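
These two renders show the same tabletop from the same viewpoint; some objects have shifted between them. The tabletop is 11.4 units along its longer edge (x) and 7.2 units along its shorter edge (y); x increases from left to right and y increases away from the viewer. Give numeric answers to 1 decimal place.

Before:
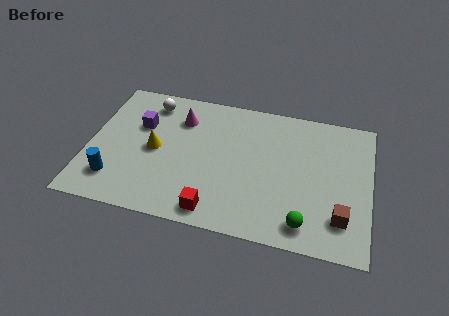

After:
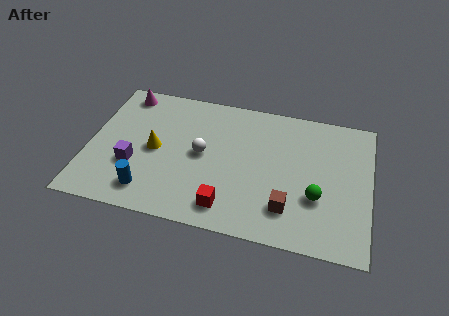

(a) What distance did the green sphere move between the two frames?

1.5

The green sphere was near (8.9, 1.1) before and (9.3, 2.5) after, so it travelled √(0.4² + 1.4²) ≈ 1.5 units.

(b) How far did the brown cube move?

2.1

From (10.3, 1.7) to (8.2, 1.7), the brown cube covered √(2.1² + 0.0²) ≈ 2.1 units.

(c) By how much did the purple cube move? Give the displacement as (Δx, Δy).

(-0.1, -2.2)

The purple cube started near (2.0, 4.7) and ended near (1.9, 2.5).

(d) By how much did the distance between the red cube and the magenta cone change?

+2.1

Before: roughly 4.8 units apart; after: 6.9. That's 2.1 units further apart.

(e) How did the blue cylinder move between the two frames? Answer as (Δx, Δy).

(1.4, -0.3)

The blue cylinder started near (1.2, 1.6) and ended near (2.6, 1.3).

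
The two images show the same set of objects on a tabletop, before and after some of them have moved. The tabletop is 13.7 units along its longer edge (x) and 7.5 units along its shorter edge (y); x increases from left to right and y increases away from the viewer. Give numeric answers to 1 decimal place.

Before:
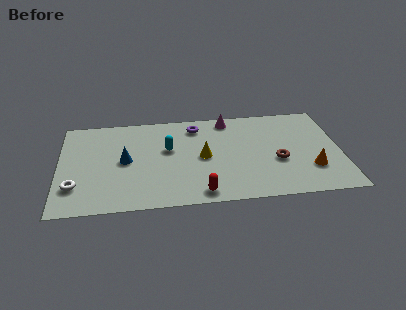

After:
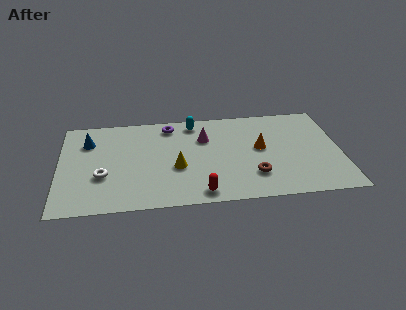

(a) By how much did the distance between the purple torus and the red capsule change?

+0.4

They were about 5.3 units apart before and 5.7 after — 0.4 units further apart.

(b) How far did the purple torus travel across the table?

1.3

The purple torus was near (6.7, 6.2) before and (5.4, 6.4) after, so it travelled √(1.3² + 0.2²) ≈ 1.3 units.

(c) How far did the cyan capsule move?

2.4

The cyan capsule moved from about (5.3, 4.5) to (6.6, 6.5), a distance of √(1.3² + 2.0²) ≈ 2.4.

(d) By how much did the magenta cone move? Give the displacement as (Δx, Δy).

(-1.2, -1.4)

The magenta cone was at about (8.3, 6.6) and moved to about (7.1, 5.2).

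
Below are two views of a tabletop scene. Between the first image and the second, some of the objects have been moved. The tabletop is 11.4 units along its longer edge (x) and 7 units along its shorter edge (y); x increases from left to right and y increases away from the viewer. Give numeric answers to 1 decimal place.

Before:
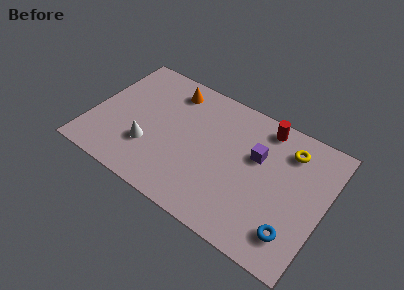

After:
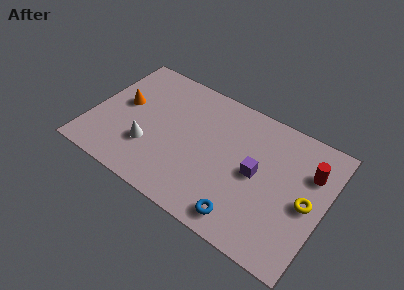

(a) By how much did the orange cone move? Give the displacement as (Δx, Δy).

(-2.1, -1.9)

The orange cone was at about (3.5, 5.8) and moved to about (1.4, 3.9).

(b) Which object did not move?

the white cone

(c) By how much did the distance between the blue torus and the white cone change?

-2.2

Before: roughly 7.2 units apart; after: 5.0. That's 2.2 units closer together.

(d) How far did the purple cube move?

0.9

From (8.0, 4.4) to (8.1, 3.5), the purple cube covered √(0.1² + 0.9²) ≈ 0.9 units.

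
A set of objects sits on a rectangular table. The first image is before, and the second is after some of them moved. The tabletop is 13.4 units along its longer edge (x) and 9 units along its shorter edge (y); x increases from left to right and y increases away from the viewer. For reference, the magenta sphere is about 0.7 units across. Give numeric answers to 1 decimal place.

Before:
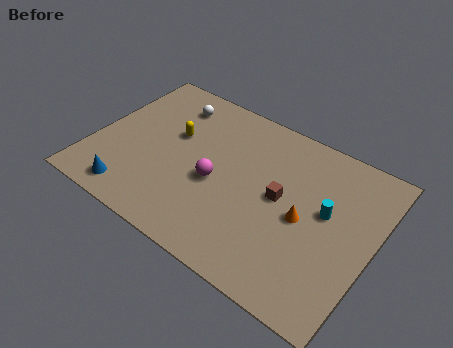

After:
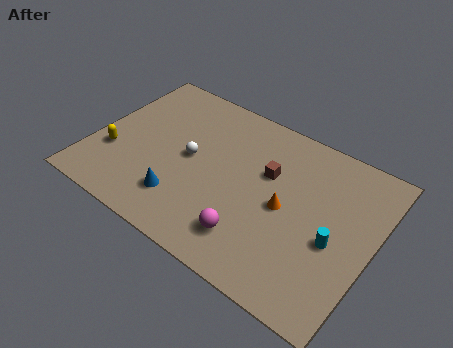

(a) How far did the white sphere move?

3.1

The white sphere was near (3.1, 7.3) before and (4.6, 4.6) after, so it travelled √(1.5² + 2.7²) ≈ 3.1 units.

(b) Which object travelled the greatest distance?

the yellow capsule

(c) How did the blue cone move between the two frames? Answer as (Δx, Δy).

(2.3, 0.9)

The blue cone was at about (2.4, 1.2) and moved to about (4.7, 2.1).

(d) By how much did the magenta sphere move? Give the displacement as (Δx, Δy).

(2.1, -2.0)

From the two frames, the magenta sphere sits at roughly (6.0, 3.9) before and (8.1, 1.9) after.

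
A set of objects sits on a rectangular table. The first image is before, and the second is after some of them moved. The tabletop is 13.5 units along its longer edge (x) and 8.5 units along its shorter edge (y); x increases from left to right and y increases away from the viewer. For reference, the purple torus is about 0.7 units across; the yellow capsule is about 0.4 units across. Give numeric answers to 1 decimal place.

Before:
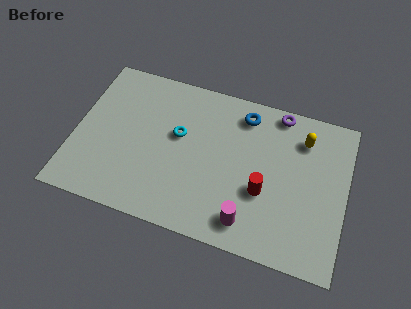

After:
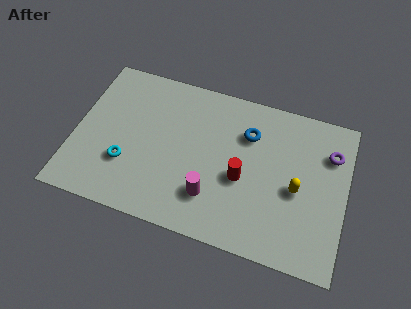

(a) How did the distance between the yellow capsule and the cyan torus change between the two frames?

+2.2

They were about 6.3 units apart before and 8.5 after — 2.2 units further apart.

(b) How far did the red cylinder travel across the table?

1.2

The red cylinder moved from about (9.5, 3.2) to (8.4, 3.6), a distance of √(1.1² + 0.4²) ≈ 1.2.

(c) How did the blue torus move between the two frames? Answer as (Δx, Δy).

(0.3, -1.0)

From the two frames, the blue torus sits at roughly (8.2, 7.1) before and (8.5, 6.1) after.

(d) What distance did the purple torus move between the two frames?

3.1

From (9.9, 7.7) to (12.6, 6.2), the purple torus covered √(2.7² + 1.5²) ≈ 3.1 units.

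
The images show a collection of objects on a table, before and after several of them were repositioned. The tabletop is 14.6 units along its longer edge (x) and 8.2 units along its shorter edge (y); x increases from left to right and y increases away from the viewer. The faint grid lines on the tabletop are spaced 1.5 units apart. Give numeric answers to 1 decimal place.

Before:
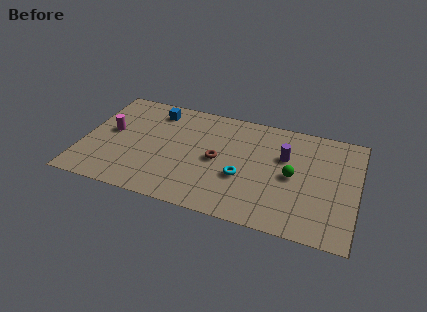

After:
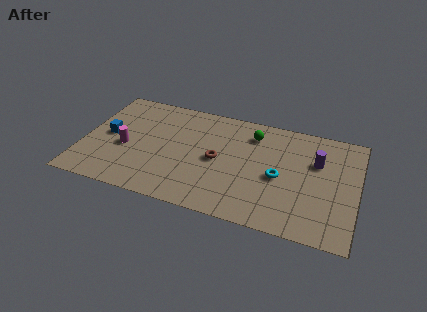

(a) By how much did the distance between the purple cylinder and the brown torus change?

+1.7

Before: roughly 3.7 units apart; after: 5.4. That's 1.7 units further apart.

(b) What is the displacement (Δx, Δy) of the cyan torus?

(1.9, 0.6)

The cyan torus started near (8.6, 3.1) and ended near (10.5, 3.7).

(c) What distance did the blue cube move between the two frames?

3.5

From (3.6, 6.8) to (1.3, 4.2), the blue cube covered √(2.3² + 2.6²) ≈ 3.5 units.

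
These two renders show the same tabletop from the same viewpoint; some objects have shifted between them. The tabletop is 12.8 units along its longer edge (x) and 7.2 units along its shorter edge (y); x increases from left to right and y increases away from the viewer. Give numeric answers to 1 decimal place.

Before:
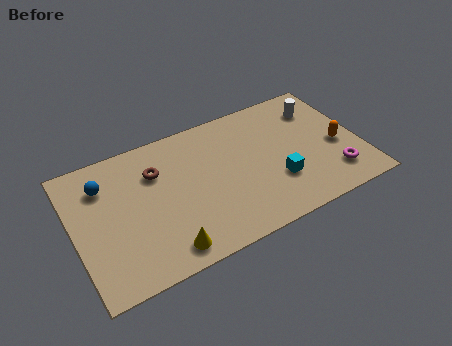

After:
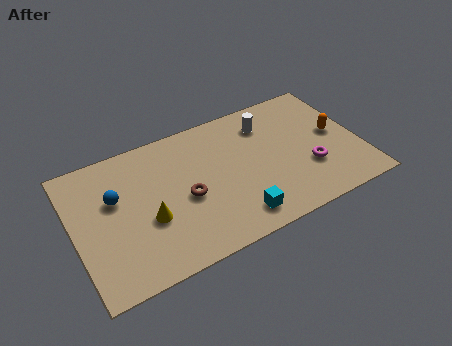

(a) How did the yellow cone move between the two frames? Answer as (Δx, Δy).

(-0.5, 1.8)

The yellow cone started near (3.7, 1.0) and ended near (3.2, 2.8).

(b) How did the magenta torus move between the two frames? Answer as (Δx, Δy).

(-1.0, 0.8)

The magenta torus was at about (11.4, 1.6) and moved to about (10.4, 2.4).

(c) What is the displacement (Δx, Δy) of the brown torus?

(1.1, -1.9)

The brown torus was at about (3.8, 5.1) and moved to about (4.9, 3.2).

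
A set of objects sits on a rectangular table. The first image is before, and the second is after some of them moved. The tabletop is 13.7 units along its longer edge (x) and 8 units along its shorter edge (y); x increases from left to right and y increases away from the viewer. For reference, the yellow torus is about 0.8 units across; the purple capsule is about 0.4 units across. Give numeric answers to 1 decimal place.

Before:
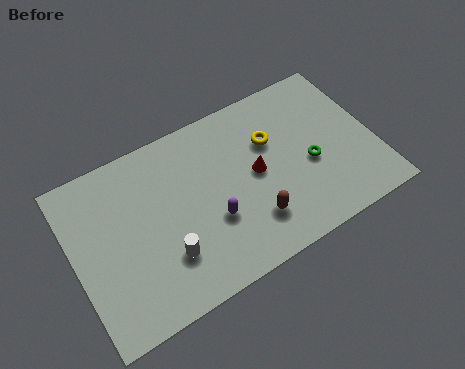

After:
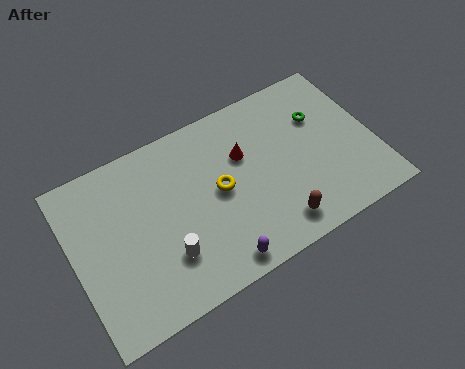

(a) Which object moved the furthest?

the yellow torus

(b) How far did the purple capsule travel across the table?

2.0

From (6.1, 2.9) to (6.0, 0.9), the purple capsule covered √(0.1² + 2.0²) ≈ 2.0 units.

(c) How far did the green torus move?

2.2

From (10.7, 3.4) to (11.5, 5.4), the green torus covered √(0.8² + 2.0²) ≈ 2.2 units.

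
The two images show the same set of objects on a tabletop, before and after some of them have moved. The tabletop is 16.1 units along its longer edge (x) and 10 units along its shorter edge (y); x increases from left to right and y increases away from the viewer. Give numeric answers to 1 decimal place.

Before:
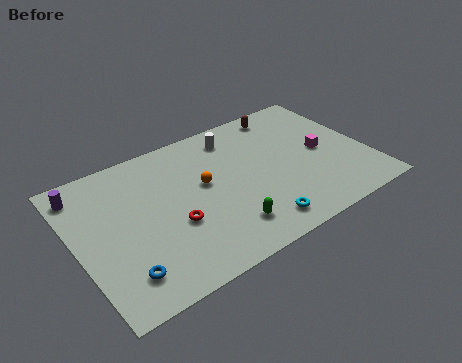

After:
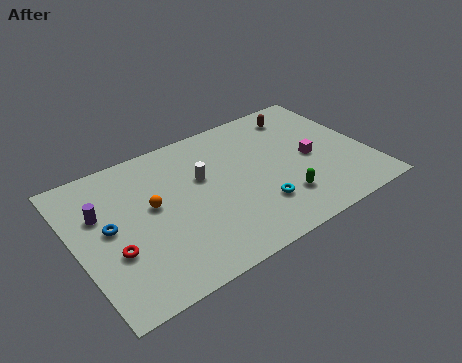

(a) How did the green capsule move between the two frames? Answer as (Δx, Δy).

(3.2, 0.4)

The green capsule started near (7.7, 2.1) and ended near (10.9, 2.5).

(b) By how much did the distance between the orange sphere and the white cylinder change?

-0.4

The distance was about 3.4 in the first image and 3.0 in the second, so they moved 0.4 units closer together.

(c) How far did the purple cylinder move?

2.0

From (0.8, 8.4) to (1.5, 6.5), the purple cylinder covered √(0.7² + 1.9²) ≈ 2.0 units.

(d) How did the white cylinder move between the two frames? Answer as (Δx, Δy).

(-2.2, -2.1)

The white cylinder started near (9.3, 8.3) and ended near (7.1, 6.2).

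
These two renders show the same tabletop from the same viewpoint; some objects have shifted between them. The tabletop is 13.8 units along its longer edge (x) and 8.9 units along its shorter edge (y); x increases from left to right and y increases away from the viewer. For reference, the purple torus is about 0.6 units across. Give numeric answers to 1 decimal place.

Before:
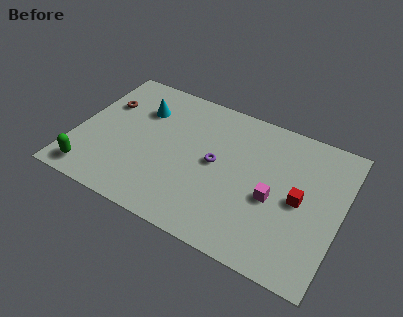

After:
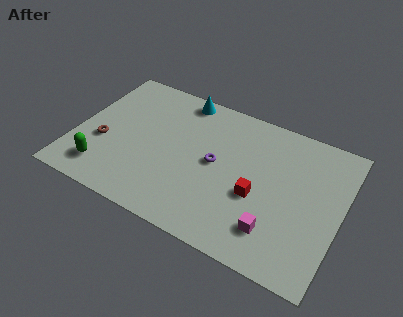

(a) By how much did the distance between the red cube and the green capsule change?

-2.9

Before: roughly 10.9 units apart; after: 8.0. That's 2.9 units closer together.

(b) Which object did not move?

the purple torus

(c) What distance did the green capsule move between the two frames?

0.8

From (1.2, 1.2) to (1.8, 1.7), the green capsule covered √(0.6² + 0.5²) ≈ 0.8 units.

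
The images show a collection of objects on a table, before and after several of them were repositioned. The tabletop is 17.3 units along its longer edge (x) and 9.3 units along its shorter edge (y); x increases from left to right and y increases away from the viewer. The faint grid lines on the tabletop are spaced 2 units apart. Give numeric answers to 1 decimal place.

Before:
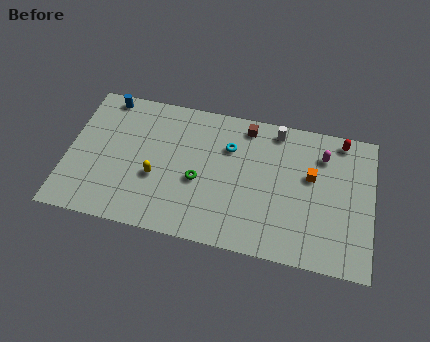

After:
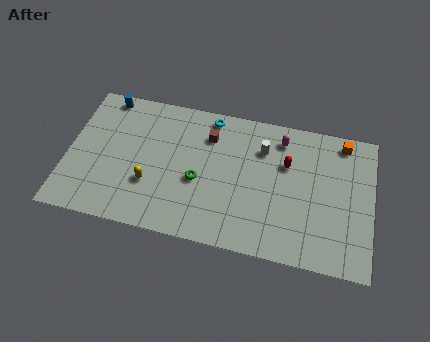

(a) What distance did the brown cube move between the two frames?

2.4

The brown cube moved from about (10.0, 8.1) to (7.9, 7.0), a distance of √(2.1² + 1.1²) ≈ 2.4.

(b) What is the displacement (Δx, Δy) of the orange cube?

(1.7, 2.6)

The orange cube was at about (13.8, 5.6) and moved to about (15.5, 8.2).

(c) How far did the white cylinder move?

1.6

From (11.7, 8.2) to (11.0, 6.8), the white cylinder covered √(0.7² + 1.4²) ≈ 1.6 units.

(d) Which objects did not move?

the green torus and the blue cylinder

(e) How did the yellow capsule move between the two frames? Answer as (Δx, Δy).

(-0.3, -0.5)

The yellow capsule started near (5.1, 3.6) and ended near (4.8, 3.1).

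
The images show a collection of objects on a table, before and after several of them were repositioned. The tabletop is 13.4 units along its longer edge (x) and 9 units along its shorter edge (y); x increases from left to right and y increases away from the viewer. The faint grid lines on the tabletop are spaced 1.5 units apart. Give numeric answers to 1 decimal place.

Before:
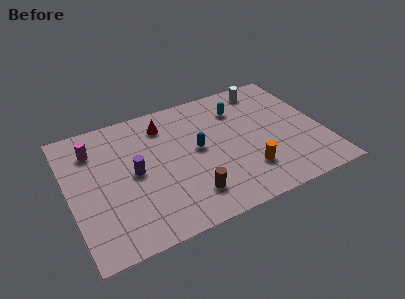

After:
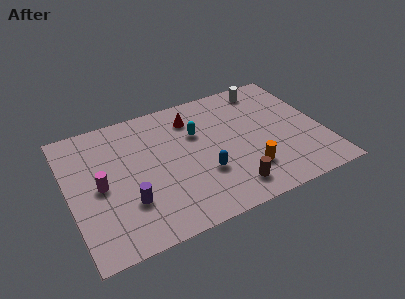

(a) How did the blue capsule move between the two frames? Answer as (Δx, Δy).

(0.1, -1.8)

From the two frames, the blue capsule sits at roughly (6.8, 4.8) before and (6.9, 3.0) after.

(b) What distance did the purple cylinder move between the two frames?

1.9

From (3.4, 4.5) to (2.9, 2.7), the purple cylinder covered √(0.5² + 1.8²) ≈ 1.9 units.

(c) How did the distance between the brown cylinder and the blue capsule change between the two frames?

-1.1

The distance was about 3.0 in the first image and 1.9 in the second, so they moved 1.1 units closer together.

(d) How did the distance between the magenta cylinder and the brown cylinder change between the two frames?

+0.4

They were about 6.7 units apart before and 7.1 after — 0.4 units further apart.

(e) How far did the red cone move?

1.5

The red cone moved from about (5.3, 7.2) to (6.8, 7.1), a distance of √(1.5² + 0.1²) ≈ 1.5.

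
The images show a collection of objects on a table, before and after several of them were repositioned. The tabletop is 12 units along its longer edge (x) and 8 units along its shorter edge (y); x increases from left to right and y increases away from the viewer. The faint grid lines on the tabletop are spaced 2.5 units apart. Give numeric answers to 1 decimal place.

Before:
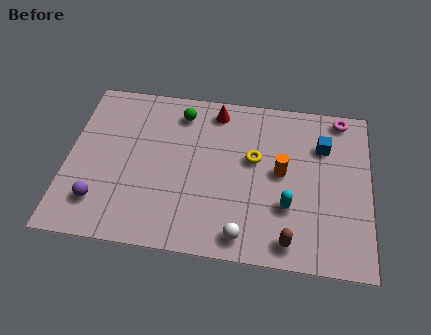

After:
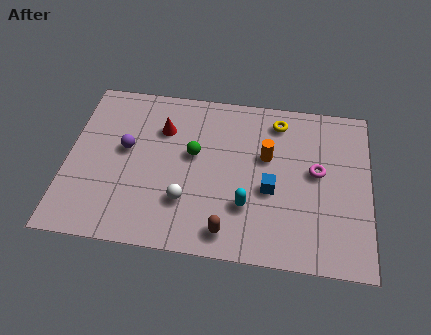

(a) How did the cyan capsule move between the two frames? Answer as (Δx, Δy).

(-1.6, -0.2)

From the two frames, the cyan capsule sits at roughly (8.8, 2.6) before and (7.2, 2.4) after.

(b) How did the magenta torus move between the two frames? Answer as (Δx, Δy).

(-0.9, -2.8)

The magenta torus started near (10.8, 7.2) and ended near (9.9, 4.4).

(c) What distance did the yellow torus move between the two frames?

2.2

From (7.4, 4.7) to (8.3, 6.7), the yellow torus covered √(0.9² + 2.0²) ≈ 2.2 units.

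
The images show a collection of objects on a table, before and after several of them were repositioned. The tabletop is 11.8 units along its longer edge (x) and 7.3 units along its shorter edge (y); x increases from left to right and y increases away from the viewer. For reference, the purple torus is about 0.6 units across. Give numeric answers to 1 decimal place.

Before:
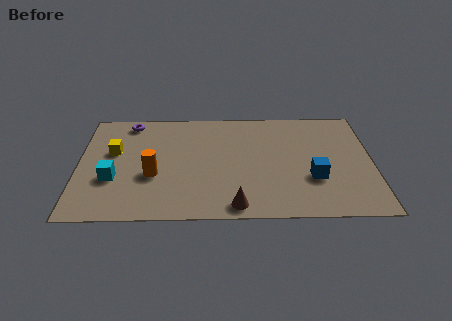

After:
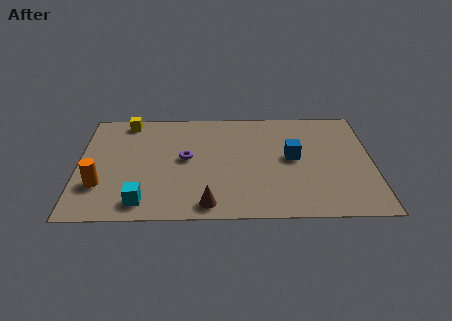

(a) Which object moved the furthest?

the purple torus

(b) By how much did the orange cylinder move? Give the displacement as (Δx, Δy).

(-2.1, -0.6)

From the two frames, the orange cylinder sits at roughly (3.0, 2.8) before and (0.9, 2.2) after.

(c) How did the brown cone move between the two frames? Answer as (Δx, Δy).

(-1.1, 0.1)

The brown cone started near (6.3, 0.8) and ended near (5.2, 0.9).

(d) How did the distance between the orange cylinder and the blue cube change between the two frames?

+1.5

Before: roughly 6.4 units apart; after: 7.9. That's 1.5 units further apart.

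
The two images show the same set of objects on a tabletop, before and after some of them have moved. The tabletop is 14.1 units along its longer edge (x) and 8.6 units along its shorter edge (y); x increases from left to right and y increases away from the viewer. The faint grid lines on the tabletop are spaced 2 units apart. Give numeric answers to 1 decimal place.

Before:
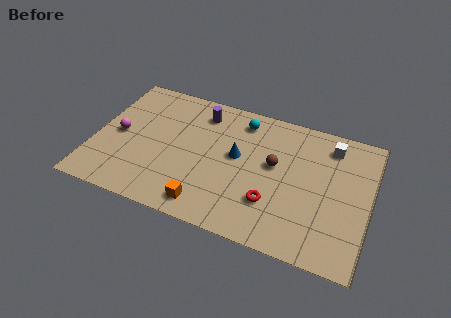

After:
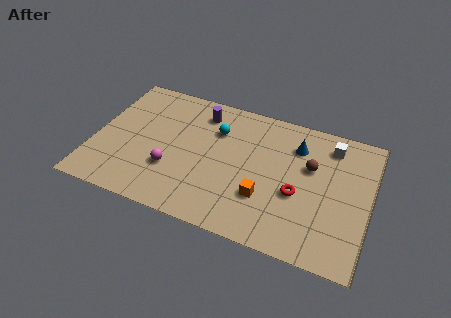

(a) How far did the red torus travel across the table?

1.6

The red torus moved from about (9.3, 2.5) to (10.5, 3.5), a distance of √(1.2² + 1.0²) ≈ 1.6.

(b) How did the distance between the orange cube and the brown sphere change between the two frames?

-1.4

They were about 4.8 units apart before and 3.4 after — 1.4 units closer together.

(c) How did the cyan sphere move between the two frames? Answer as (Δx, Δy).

(-1.2, -1.1)

The cyan sphere started near (7.3, 7.2) and ended near (6.1, 6.1).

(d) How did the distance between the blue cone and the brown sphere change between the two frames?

-0.5

They were about 1.9 units apart before and 1.4 after — 0.5 units closer together.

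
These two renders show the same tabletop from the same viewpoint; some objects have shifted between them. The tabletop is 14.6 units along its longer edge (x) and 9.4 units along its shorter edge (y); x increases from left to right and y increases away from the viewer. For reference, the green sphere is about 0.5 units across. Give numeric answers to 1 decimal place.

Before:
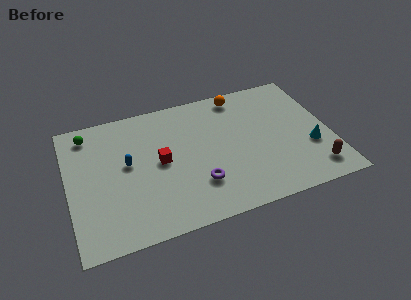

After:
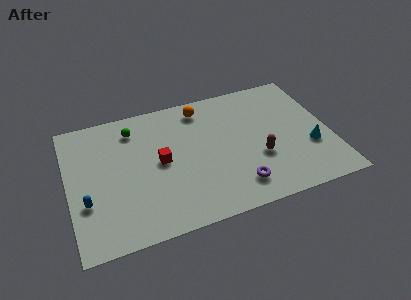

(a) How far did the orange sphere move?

2.2

The orange sphere was near (9.9, 8.3) before and (7.7, 8.0) after, so it travelled √(2.2² + 0.3²) ≈ 2.2 units.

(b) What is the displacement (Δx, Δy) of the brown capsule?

(-2.9, 1.8)

From the two frames, the brown capsule sits at roughly (13.4, 1.6) before and (10.5, 3.4) after.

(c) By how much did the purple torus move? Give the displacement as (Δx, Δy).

(2.1, -0.8)

From the two frames, the purple torus sits at roughly (7.0, 2.6) before and (9.1, 1.8) after.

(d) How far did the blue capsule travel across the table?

3.1

The blue capsule was near (3.3, 5.2) before and (0.9, 3.2) after, so it travelled √(2.4² + 2.0²) ≈ 3.1 units.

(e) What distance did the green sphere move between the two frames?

2.5

The green sphere moved from about (1.3, 8.0) to (3.8, 7.6), a distance of √(2.5² + 0.4²) ≈ 2.5.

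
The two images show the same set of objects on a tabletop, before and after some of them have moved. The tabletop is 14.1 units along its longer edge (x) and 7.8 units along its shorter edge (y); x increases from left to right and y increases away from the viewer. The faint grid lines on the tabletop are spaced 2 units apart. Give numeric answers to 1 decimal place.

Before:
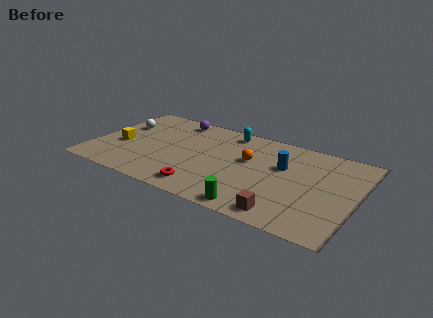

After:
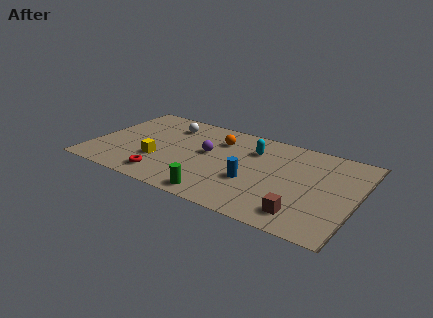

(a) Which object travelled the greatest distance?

the purple sphere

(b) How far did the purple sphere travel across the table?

3.3

The purple sphere moved from about (3.9, 6.8) to (6.1, 4.4), a distance of √(2.2² + 2.4²) ≈ 3.3.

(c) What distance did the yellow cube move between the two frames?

2.3

From (1.5, 3.2) to (3.7, 2.6), the yellow cube covered √(2.2² + 0.6²) ≈ 2.3 units.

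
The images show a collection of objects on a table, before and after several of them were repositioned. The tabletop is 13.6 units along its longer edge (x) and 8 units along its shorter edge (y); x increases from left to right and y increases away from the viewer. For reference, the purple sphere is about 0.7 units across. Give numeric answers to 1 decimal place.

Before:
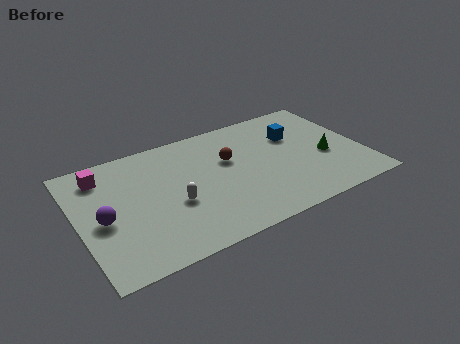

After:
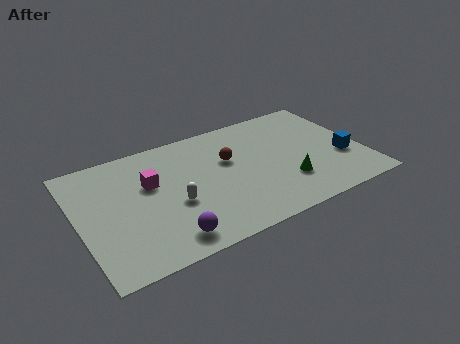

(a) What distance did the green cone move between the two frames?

2.3

From (11.8, 3.3) to (9.7, 2.3), the green cone covered √(2.1² + 1.0²) ≈ 2.3 units.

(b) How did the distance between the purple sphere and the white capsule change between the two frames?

-1.2

Before: roughly 3.3 units apart; after: 2.1. That's 1.2 units closer together.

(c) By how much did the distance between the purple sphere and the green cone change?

-4.7

The distance was about 10.7 in the first image and 6.0 in the second, so they moved 4.7 units closer together.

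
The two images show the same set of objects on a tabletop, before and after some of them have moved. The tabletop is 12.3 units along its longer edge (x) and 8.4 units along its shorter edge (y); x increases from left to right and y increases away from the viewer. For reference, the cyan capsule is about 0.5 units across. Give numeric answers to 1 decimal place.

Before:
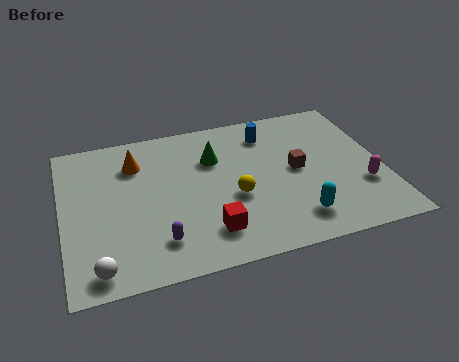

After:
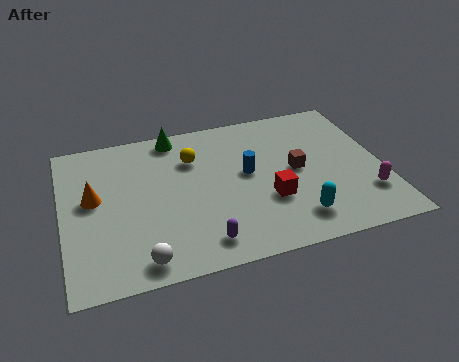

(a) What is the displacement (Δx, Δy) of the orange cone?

(-1.7, -1.6)

The orange cone was at about (2.9, 6.3) and moved to about (1.2, 4.7).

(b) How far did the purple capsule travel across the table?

1.7

The purple capsule was near (3.5, 1.8) before and (5.1, 1.3) after, so it travelled √(1.6² + 0.5²) ≈ 1.7 units.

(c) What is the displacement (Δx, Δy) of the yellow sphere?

(-1.4, 2.6)

From the two frames, the yellow sphere sits at roughly (6.5, 3.4) before and (5.1, 6.0) after.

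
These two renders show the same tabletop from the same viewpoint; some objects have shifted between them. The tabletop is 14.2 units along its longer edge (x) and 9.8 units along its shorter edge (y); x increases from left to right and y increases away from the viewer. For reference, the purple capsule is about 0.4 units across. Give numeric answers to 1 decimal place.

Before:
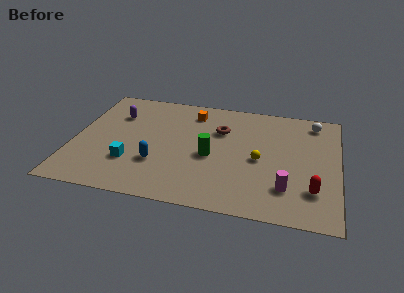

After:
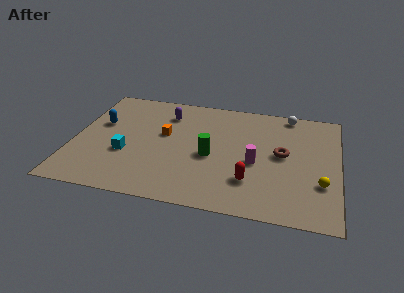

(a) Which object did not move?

the green cylinder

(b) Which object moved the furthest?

the blue capsule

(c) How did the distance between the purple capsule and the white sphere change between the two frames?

-4.1

Before: roughly 10.8 units apart; after: 6.7. That's 4.1 units closer together.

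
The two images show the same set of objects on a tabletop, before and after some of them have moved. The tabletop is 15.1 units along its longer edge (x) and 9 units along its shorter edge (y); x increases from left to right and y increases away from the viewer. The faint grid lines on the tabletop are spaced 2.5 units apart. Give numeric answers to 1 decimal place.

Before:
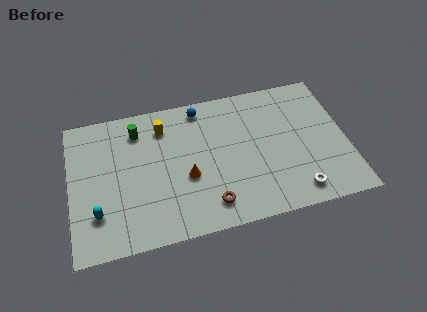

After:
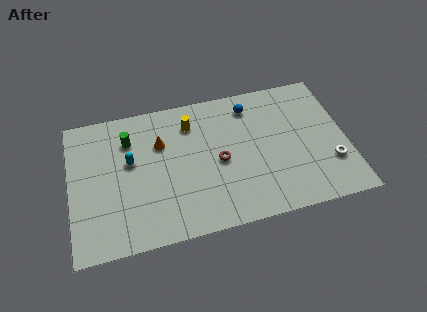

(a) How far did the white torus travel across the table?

2.4

From (12.1, 1.3) to (14.1, 2.7), the white torus covered √(2.0² + 1.4²) ≈ 2.4 units.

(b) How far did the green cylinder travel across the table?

0.7

The green cylinder was near (3.8, 7.2) before and (3.3, 6.7) after, so it travelled √(0.5² + 0.5²) ≈ 0.7 units.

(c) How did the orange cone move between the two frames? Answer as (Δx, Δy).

(-1.3, 2.5)

The orange cone started near (6.3, 3.6) and ended near (5.0, 6.1).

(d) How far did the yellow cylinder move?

1.5

From (5.2, 7.1) to (6.7, 7.0), the yellow cylinder covered √(1.5² + 0.1²) ≈ 1.5 units.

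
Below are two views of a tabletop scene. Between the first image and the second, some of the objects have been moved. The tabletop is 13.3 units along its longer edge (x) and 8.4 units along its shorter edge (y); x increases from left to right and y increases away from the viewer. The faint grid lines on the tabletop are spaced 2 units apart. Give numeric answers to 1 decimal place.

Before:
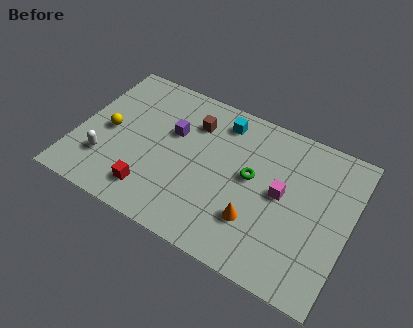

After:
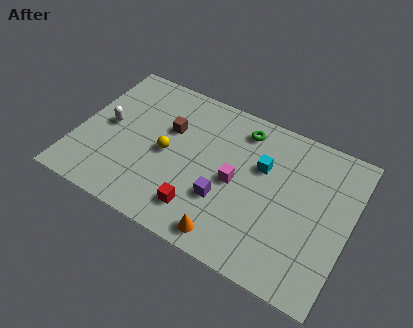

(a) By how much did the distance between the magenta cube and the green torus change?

+1.5

The distance was about 1.5 in the first image and 3.0 in the second, so they moved 1.5 units further apart.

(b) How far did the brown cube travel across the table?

1.4

The brown cube moved from about (5.4, 6.3) to (4.3, 5.4), a distance of √(1.1² + 0.9²) ≈ 1.4.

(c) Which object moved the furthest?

the purple cube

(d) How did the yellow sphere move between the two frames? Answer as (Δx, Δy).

(2.9, 0.0)

From the two frames, the yellow sphere sits at roughly (1.5, 4.0) before and (4.4, 4.0) after.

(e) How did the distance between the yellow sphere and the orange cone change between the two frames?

-3.1

The distance was about 7.7 in the first image and 4.6 in the second, so they moved 3.1 units closer together.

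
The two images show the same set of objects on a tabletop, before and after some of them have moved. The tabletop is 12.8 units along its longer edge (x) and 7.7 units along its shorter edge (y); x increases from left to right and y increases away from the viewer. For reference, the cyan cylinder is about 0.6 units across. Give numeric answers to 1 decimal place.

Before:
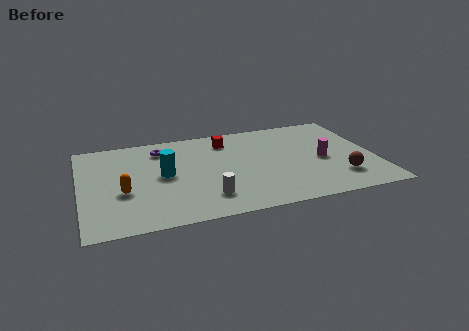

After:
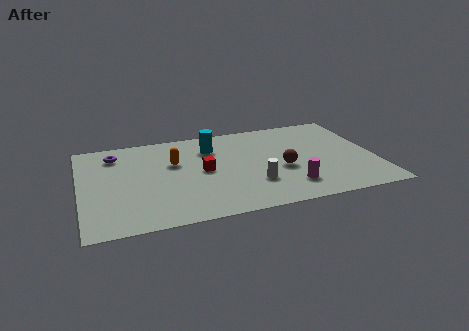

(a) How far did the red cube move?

2.6

From (6.5, 6.2) to (5.3, 3.9), the red cube covered √(1.2² + 2.3²) ≈ 2.6 units.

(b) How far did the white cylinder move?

2.2

The white cylinder moved from about (5.3, 1.7) to (7.4, 2.3), a distance of √(2.1² + 0.6²) ≈ 2.2.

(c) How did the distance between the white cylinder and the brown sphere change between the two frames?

-4.2

They were about 5.8 units apart before and 1.6 after — 4.2 units closer together.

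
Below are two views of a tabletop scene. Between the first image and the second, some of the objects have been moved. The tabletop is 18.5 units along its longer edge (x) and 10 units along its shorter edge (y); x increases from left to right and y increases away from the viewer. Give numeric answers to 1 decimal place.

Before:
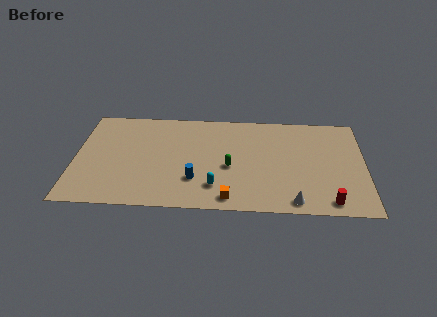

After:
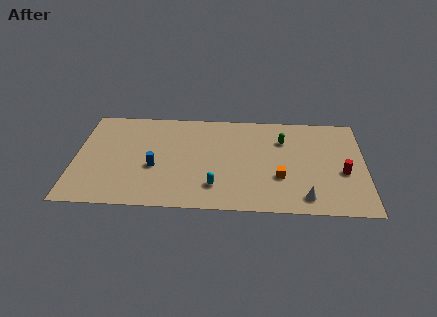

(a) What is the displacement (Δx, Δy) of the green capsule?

(3.4, 2.9)

The green capsule was at about (9.9, 4.3) and moved to about (13.3, 7.2).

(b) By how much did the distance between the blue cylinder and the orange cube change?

+5.2

The distance was about 2.8 in the first image and 8.0 in the second, so they moved 5.2 units further apart.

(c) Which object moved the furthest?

the green capsule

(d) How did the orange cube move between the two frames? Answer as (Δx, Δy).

(3.2, 2.2)

The orange cube was at about (9.9, 1.2) and moved to about (13.1, 3.4).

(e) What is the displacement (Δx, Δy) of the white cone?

(0.7, 0.4)

The white cone was at about (14.0, 1.1) and moved to about (14.7, 1.5).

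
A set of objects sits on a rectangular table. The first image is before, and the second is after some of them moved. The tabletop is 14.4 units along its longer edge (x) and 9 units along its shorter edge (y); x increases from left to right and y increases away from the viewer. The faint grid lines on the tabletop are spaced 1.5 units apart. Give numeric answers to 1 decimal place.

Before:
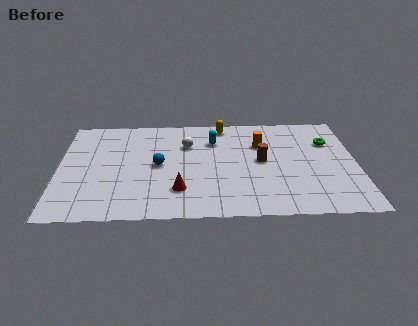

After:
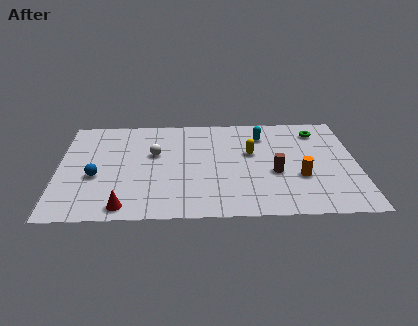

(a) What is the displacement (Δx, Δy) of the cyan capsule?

(2.4, 0.4)

The cyan capsule started near (7.5, 6.6) and ended near (9.9, 7.0).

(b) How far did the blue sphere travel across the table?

3.1

From (4.8, 4.5) to (1.8, 3.6), the blue sphere covered √(3.0² + 0.9²) ≈ 3.1 units.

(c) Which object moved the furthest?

the orange cylinder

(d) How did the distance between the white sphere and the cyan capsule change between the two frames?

+4.2

The distance was about 1.3 in the first image and 5.5 in the second, so they moved 4.2 units further apart.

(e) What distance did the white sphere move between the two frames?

1.8

The white sphere was near (6.2, 6.3) before and (4.6, 5.5) after, so it travelled √(1.6² + 0.8²) ≈ 1.8 units.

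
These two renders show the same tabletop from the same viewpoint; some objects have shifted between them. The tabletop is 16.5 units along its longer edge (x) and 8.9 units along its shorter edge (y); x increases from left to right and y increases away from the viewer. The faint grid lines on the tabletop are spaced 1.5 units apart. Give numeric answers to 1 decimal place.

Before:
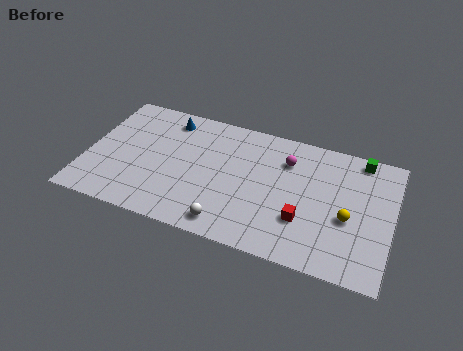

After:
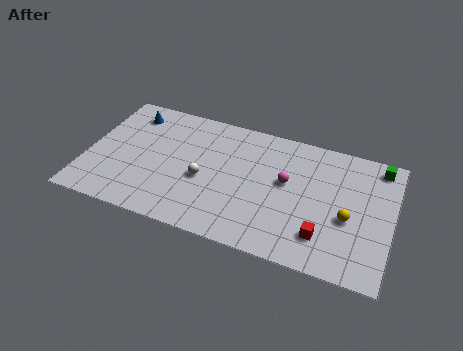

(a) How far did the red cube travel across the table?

1.3

The red cube moved from about (11.9, 2.8) to (13.0, 2.1), a distance of √(1.1² + 0.7²) ≈ 1.3.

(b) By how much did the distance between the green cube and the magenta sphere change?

+1.4

The distance was about 4.1 in the first image and 5.5 in the second, so they moved 1.4 units further apart.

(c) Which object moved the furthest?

the white sphere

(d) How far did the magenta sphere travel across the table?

1.5

The magenta sphere was near (10.7, 6.6) before and (10.8, 5.1) after, so it travelled √(0.1² + 1.5²) ≈ 1.5 units.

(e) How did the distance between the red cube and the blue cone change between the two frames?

+3.1

They were about 9.1 units apart before and 12.2 after — 3.1 units further apart.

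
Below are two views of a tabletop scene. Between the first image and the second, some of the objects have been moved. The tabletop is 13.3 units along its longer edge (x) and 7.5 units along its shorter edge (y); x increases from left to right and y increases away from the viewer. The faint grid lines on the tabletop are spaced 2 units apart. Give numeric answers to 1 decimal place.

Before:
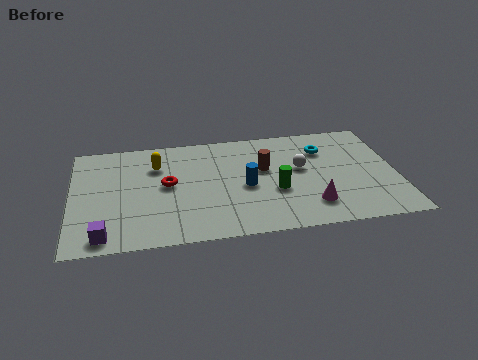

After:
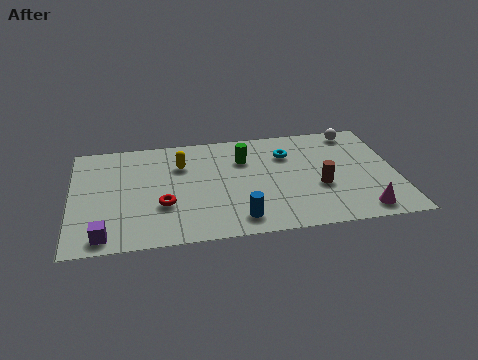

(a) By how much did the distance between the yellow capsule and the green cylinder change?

-2.8

The distance was about 5.4 in the first image and 2.6 in the second, so they moved 2.8 units closer together.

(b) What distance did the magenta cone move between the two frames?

2.1

The magenta cone moved from about (9.7, 1.7) to (11.7, 1.0), a distance of √(2.0² + 0.7²) ≈ 2.1.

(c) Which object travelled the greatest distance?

the white sphere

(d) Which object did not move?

the purple cube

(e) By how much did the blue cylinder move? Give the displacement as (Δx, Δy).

(-0.4, -2.2)

The blue cylinder was at about (7.1, 3.4) and moved to about (6.7, 1.2).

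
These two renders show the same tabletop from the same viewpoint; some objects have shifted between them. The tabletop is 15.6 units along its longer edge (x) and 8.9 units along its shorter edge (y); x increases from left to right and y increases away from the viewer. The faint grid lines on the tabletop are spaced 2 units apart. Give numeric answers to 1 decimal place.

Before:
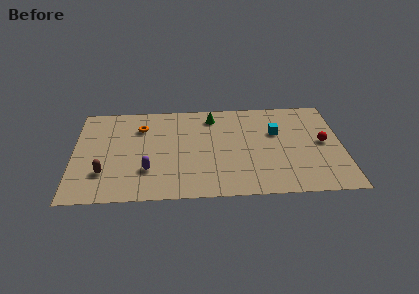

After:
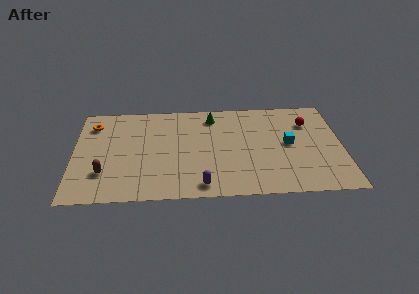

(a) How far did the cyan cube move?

1.3

From (11.8, 5.7) to (12.5, 4.6), the cyan cube covered √(0.7² + 1.1²) ≈ 1.3 units.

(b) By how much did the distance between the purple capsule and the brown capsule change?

+3.3

Before: roughly 2.5 units apart; after: 5.8. That's 3.3 units further apart.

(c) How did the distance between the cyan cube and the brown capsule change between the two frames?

+0.4

They were about 10.5 units apart before and 10.9 after — 0.4 units further apart.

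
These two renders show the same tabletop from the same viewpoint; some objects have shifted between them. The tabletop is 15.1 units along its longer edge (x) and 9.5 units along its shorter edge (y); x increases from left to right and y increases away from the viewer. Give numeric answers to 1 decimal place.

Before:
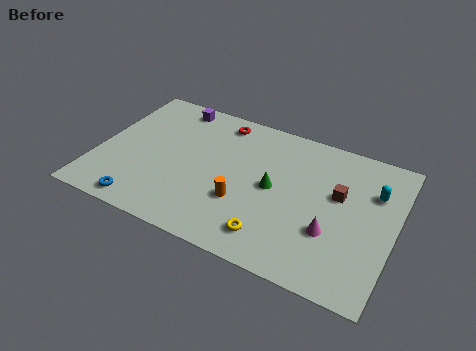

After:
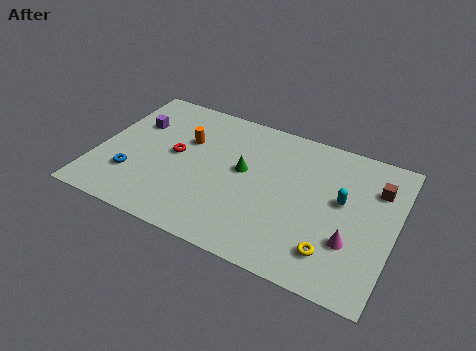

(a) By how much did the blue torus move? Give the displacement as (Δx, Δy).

(-0.8, 1.7)

From the two frames, the blue torus sits at roughly (2.8, 1.0) before and (2.0, 2.7) after.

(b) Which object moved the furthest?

the orange cylinder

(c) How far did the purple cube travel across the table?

2.6

The purple cube was near (3.3, 8.4) before and (1.6, 6.4) after, so it travelled √(1.7² + 2.0²) ≈ 2.6 units.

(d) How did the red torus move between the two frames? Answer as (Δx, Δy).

(-1.9, -3.2)

From the two frames, the red torus sits at roughly (5.8, 8.2) before and (3.9, 5.0) after.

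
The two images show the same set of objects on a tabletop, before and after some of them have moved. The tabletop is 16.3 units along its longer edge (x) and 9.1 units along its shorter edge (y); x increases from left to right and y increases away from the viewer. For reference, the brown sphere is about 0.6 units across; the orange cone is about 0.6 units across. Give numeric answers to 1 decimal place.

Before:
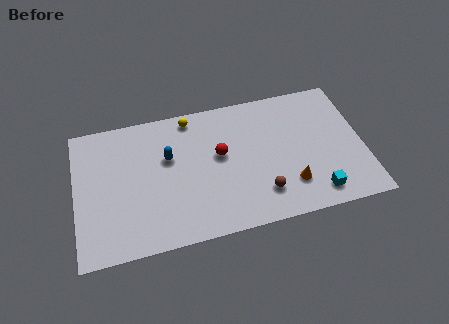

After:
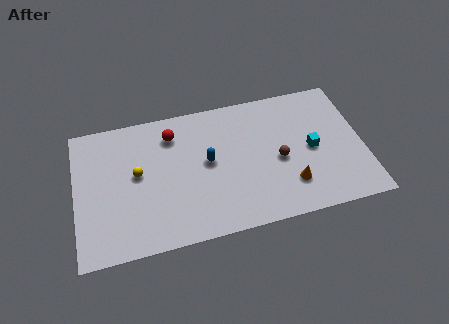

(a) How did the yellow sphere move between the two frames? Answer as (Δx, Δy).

(-3.2, -3.1)

The yellow sphere was at about (6.7, 8.1) and moved to about (3.5, 5.0).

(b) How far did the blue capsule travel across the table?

2.3

From (5.3, 5.7) to (7.5, 4.9), the blue capsule covered √(2.2² + 0.8²) ≈ 2.3 units.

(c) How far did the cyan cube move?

3.0

From (13.4, 1.4) to (13.4, 4.4), the cyan cube covered √(0.0² + 3.0²) ≈ 3.0 units.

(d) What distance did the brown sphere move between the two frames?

2.3

From (10.4, 2.1) to (11.5, 4.1), the brown sphere covered √(1.1² + 2.0²) ≈ 2.3 units.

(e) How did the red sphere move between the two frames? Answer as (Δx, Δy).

(-2.6, 2.0)

The red sphere was at about (8.2, 5.2) and moved to about (5.6, 7.2).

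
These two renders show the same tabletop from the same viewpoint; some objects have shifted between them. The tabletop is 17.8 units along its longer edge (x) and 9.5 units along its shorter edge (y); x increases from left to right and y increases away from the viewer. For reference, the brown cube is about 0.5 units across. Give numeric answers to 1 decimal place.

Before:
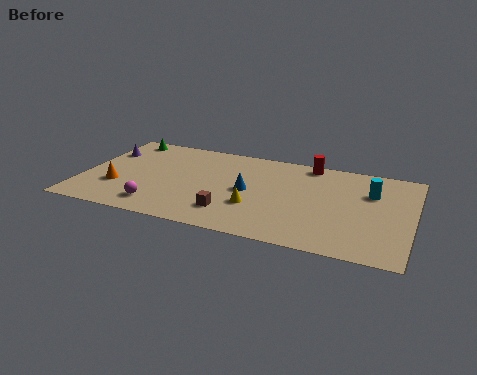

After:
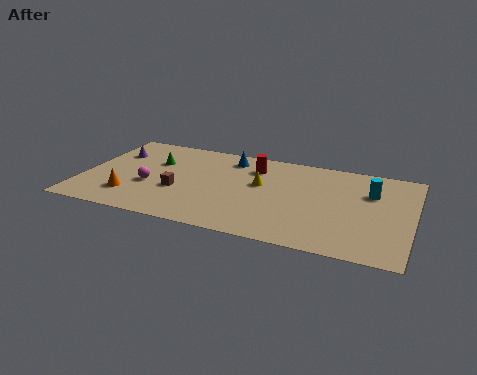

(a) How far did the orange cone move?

1.1

The orange cone was near (2.0, 3.1) before and (2.8, 2.3) after, so it travelled √(0.8² + 0.8²) ≈ 1.1 units.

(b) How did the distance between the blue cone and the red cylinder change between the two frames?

-3.4

Before: roughly 4.9 units apart; after: 1.5. That's 3.4 units closer together.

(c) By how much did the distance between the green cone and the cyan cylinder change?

-2.1

They were about 13.9 units apart before and 11.8 after — 2.1 units closer together.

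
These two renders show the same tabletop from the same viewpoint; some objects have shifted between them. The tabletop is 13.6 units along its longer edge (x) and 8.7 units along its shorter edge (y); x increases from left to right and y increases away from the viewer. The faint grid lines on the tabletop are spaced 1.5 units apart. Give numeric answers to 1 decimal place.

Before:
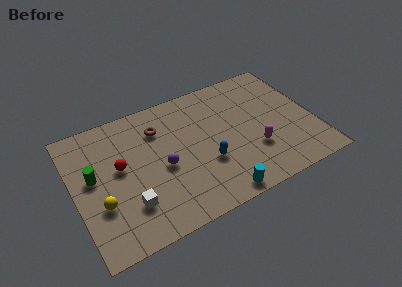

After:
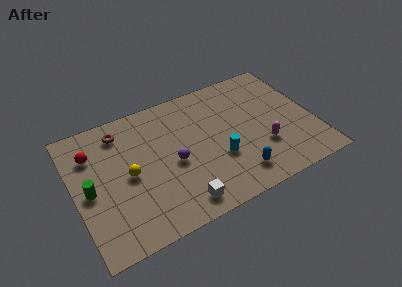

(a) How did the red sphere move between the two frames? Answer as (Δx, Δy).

(-1.4, 1.5)

The red sphere was at about (2.6, 4.9) and moved to about (1.2, 6.4).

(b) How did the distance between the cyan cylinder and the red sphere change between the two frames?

+1.1

Before: roughly 6.5 units apart; after: 7.6. That's 1.1 units further apart.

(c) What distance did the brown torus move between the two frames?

2.2

The brown torus moved from about (5.0, 6.5) to (2.9, 7.2), a distance of √(2.1² + 0.7²) ≈ 2.2.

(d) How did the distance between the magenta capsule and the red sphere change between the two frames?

+2.3

The distance was about 7.7 in the first image and 10.0 in the second, so they moved 2.3 units further apart.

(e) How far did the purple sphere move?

0.6

The purple sphere moved from about (4.9, 3.9) to (5.5, 3.9), a distance of √(0.6² + 0.0²) ≈ 0.6.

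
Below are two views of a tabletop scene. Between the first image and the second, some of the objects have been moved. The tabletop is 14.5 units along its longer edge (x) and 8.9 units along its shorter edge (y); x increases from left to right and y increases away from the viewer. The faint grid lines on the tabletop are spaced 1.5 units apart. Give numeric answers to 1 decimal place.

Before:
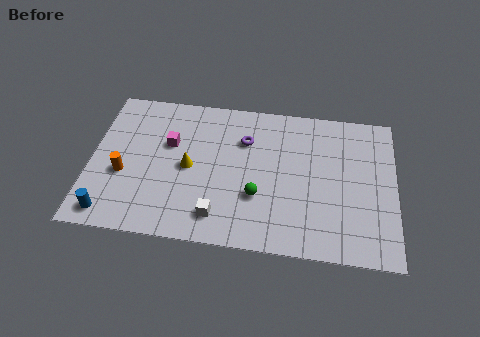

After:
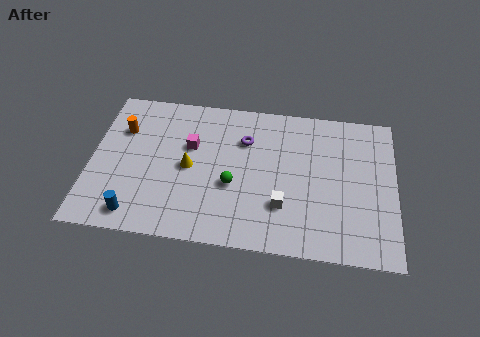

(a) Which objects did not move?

the purple torus and the yellow cone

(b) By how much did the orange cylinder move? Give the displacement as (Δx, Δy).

(-0.2, 2.7)

From the two frames, the orange cylinder sits at roughly (1.6, 3.5) before and (1.4, 6.2) after.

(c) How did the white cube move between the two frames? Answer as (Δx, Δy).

(3.0, 1.0)

The white cube started near (6.2, 1.6) and ended near (9.2, 2.6).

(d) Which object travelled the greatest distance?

the white cube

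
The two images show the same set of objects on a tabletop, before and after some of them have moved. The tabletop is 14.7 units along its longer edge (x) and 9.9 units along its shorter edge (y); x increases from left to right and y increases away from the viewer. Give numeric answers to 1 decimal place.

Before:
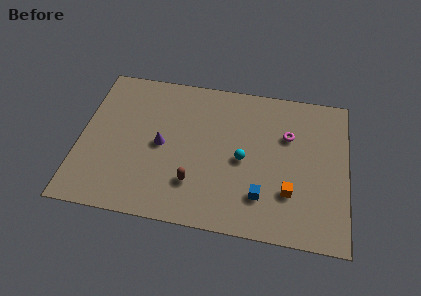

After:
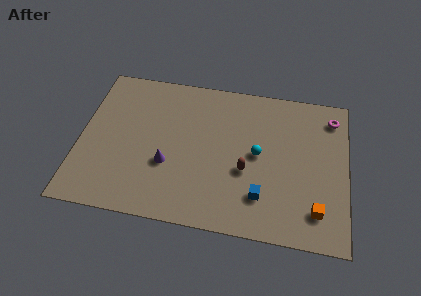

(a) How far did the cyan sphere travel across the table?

0.9

The cyan sphere moved from about (9.0, 4.6) to (9.8, 5.1), a distance of √(0.8² + 0.5²) ≈ 0.9.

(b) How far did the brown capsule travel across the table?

3.1

The brown capsule moved from about (6.4, 2.6) to (9.2, 3.9), a distance of √(2.8² + 1.3²) ≈ 3.1.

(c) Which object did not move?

the blue cube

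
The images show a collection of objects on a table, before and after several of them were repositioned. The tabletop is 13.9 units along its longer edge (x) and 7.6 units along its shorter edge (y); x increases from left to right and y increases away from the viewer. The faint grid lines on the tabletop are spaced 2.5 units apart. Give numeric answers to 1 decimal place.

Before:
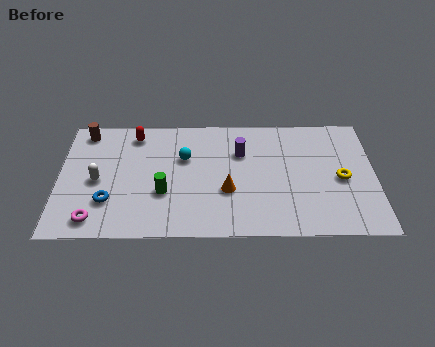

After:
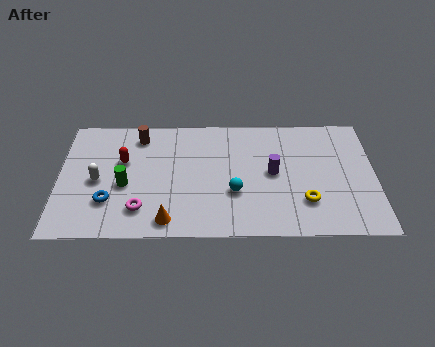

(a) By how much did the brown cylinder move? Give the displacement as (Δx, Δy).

(2.4, -0.3)

From the two frames, the brown cylinder sits at roughly (1.1, 6.6) before and (3.5, 6.3) after.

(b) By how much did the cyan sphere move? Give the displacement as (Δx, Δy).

(2.2, -2.2)

The cyan sphere was at about (5.5, 4.9) and moved to about (7.7, 2.7).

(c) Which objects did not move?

the white capsule and the blue torus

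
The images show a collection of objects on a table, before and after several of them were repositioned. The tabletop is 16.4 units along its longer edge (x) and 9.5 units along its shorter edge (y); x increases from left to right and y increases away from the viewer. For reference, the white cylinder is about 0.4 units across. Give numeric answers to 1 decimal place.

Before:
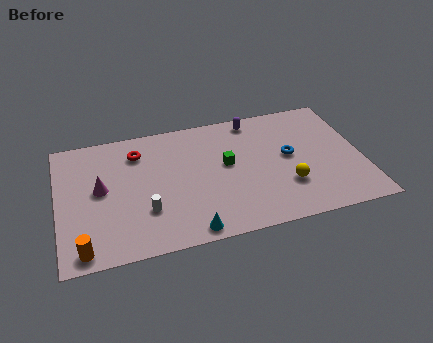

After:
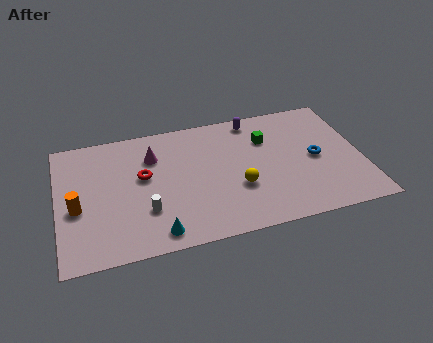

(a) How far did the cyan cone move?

1.7

The cyan cone was near (6.8, 0.9) before and (5.1, 1.2) after, so it travelled √(1.7² + 0.3²) ≈ 1.7 units.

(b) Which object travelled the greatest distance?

the magenta cone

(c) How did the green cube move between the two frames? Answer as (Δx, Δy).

(2.3, 1.4)

From the two frames, the green cube sits at roughly (9.1, 5.3) before and (11.4, 6.7) after.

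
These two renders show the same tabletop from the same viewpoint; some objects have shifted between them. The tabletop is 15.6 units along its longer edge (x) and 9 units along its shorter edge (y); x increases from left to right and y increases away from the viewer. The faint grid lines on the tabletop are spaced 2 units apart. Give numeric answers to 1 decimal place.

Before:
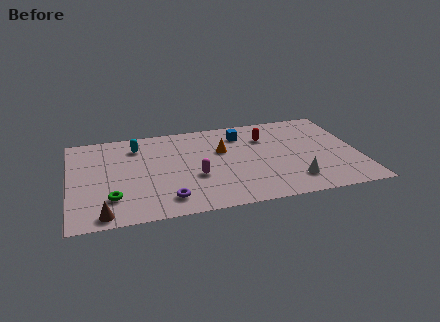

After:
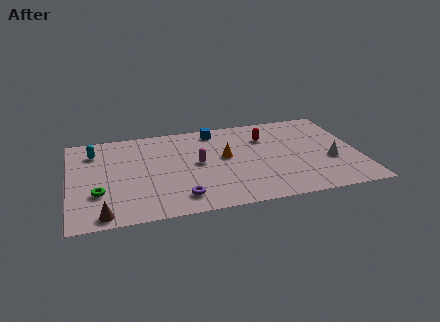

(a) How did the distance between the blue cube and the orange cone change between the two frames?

+1.0

Before: roughly 1.8 units apart; after: 2.8. That's 1.0 units further apart.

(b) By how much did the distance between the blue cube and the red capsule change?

+1.6

The distance was about 1.4 in the first image and 3.0 in the second, so they moved 1.6 units further apart.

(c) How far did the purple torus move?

0.7

The purple torus was near (5.1, 1.6) before and (5.8, 1.6) after, so it travelled √(0.7² + 0.0²) ≈ 0.7 units.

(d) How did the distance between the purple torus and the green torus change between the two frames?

+1.5

The distance was about 3.0 in the first image and 4.5 in the second, so they moved 1.5 units further apart.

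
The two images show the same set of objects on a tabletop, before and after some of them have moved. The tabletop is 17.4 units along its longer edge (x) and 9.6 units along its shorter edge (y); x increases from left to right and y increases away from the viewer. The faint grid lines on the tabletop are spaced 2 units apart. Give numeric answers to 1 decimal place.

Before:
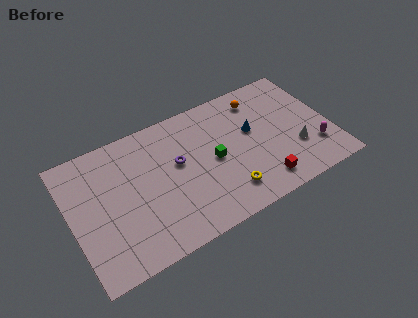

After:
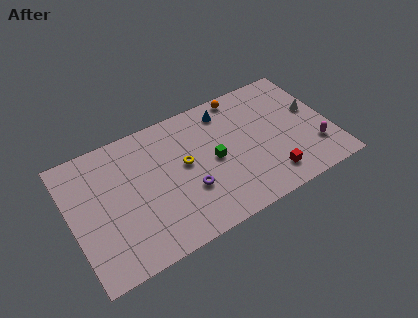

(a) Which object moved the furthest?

the yellow torus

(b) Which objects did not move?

the green cube and the magenta capsule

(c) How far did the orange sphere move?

1.4

The orange sphere moved from about (13.1, 7.9) to (12.0, 8.7), a distance of √(1.1² + 0.8²) ≈ 1.4.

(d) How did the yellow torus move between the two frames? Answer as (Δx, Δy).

(-2.4, 3.3)

The yellow torus was at about (10.0, 2.0) and moved to about (7.6, 5.3).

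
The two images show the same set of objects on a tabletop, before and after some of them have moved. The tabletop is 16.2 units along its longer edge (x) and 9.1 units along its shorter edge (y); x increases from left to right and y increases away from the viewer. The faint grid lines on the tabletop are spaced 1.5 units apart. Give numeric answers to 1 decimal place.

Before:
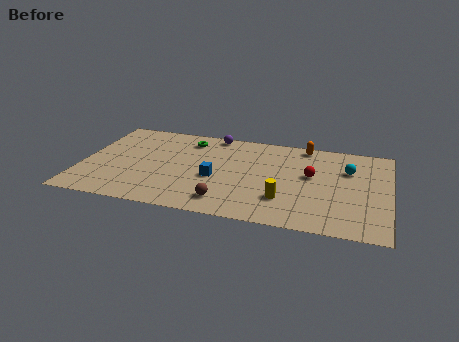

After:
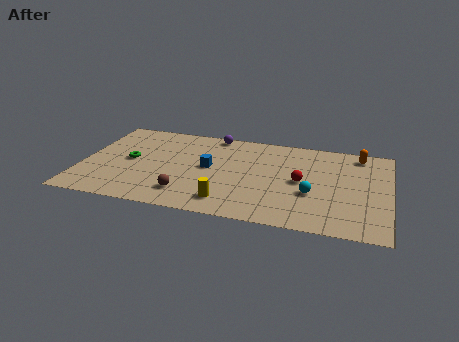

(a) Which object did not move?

the purple sphere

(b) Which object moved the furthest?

the green torus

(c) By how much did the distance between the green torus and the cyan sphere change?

+1.1

They were about 8.7 units apart before and 9.8 after — 1.1 units further apart.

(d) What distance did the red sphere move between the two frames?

0.9

The red sphere moved from about (12.1, 5.2) to (11.6, 4.5), a distance of √(0.5² + 0.7²) ≈ 0.9.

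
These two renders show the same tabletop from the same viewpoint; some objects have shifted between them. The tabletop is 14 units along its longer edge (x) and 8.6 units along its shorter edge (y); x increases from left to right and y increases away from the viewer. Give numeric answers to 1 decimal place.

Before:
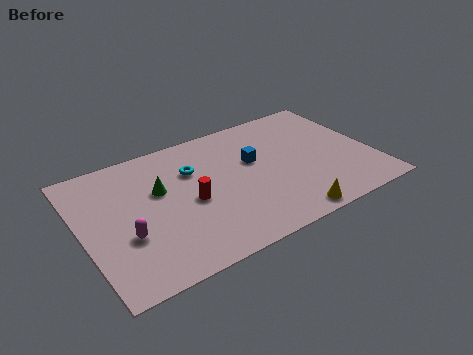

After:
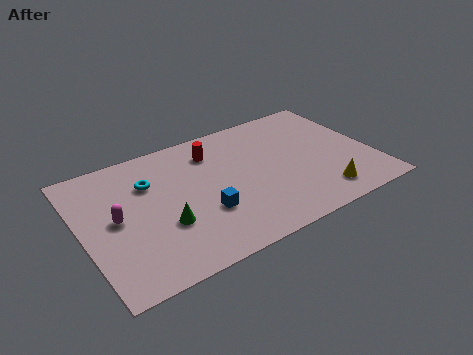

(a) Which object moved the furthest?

the blue cube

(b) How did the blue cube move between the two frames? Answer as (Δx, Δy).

(-2.8, -2.3)

From the two frames, the blue cube sits at roughly (8.4, 5.2) before and (5.6, 2.9) after.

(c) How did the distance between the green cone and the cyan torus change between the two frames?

+1.2

They were about 1.8 units apart before and 3.0 after — 1.2 units further apart.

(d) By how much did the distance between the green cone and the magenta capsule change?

-0.4

The distance was about 2.9 in the first image and 2.5 in the second, so they moved 0.4 units closer together.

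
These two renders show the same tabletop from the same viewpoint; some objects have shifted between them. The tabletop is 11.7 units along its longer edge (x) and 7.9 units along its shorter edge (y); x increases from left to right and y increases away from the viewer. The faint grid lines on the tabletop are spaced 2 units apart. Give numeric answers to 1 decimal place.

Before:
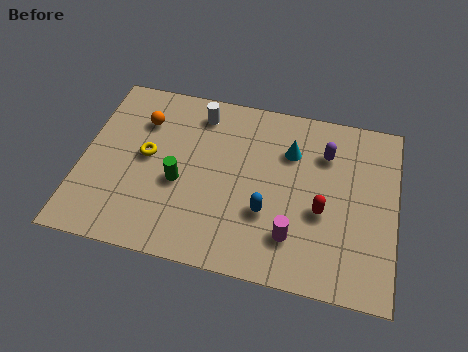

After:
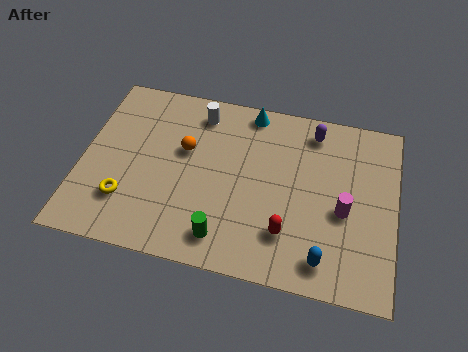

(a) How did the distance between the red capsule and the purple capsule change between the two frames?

+2.2

Before: roughly 2.6 units apart; after: 4.8. That's 2.2 units further apart.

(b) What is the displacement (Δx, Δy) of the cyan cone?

(-1.6, 1.5)

The cyan cone was at about (7.7, 5.6) and moved to about (6.1, 7.1).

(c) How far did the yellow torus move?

2.2

The yellow torus was near (2.4, 4.2) before and (1.8, 2.1) after, so it travelled √(0.6² + 2.1²) ≈ 2.2 units.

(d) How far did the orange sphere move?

2.0

The orange sphere moved from about (2.1, 5.8) to (3.8, 4.8), a distance of √(1.7² + 1.0²) ≈ 2.0.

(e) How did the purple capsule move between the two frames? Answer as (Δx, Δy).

(-0.5, 0.9)

The purple capsule was at about (9.0, 5.8) and moved to about (8.5, 6.7).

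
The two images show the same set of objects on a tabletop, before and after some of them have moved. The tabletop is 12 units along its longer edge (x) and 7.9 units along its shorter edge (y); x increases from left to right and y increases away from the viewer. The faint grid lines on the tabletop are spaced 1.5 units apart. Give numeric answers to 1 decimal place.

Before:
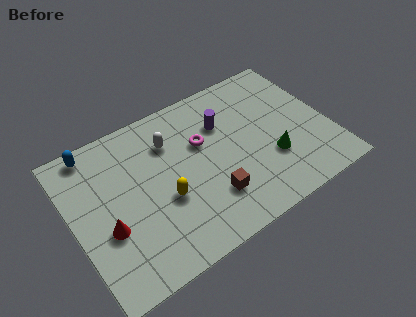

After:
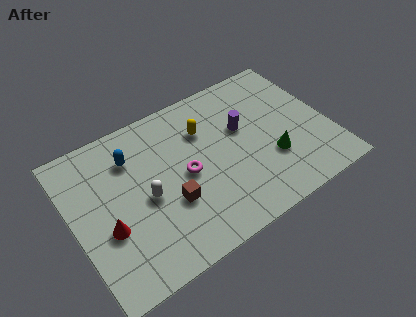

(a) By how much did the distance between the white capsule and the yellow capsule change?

+0.9

Before: roughly 2.8 units apart; after: 3.7. That's 0.9 units further apart.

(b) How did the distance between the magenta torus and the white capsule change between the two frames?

+0.3

They were about 1.6 units apart before and 1.9 after — 0.3 units further apart.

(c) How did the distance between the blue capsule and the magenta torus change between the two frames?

-2.2

The distance was about 5.2 in the first image and 3.0 in the second, so they moved 2.2 units closer together.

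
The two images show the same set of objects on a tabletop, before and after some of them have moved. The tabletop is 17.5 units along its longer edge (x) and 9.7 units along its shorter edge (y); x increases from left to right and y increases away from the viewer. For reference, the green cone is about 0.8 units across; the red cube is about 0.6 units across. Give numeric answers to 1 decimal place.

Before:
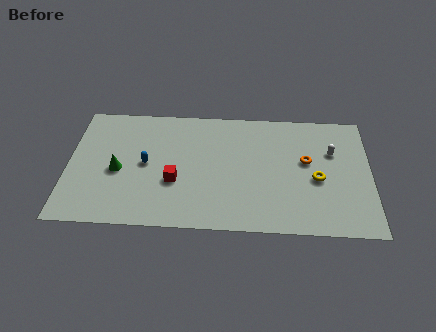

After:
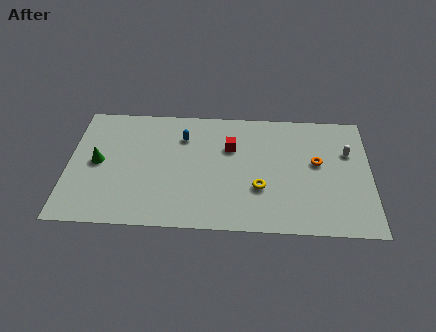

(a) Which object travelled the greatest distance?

the red cube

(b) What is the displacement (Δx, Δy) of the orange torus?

(0.6, -0.1)

The orange torus started near (13.8, 5.6) and ended near (14.4, 5.5).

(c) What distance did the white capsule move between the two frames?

0.9

The white capsule was near (15.3, 6.4) before and (16.2, 6.4) after, so it travelled √(0.9² + 0.0²) ≈ 0.9 units.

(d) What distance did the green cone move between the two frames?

1.3

From (2.9, 4.3) to (1.7, 4.9), the green cone covered √(1.2² + 0.6²) ≈ 1.3 units.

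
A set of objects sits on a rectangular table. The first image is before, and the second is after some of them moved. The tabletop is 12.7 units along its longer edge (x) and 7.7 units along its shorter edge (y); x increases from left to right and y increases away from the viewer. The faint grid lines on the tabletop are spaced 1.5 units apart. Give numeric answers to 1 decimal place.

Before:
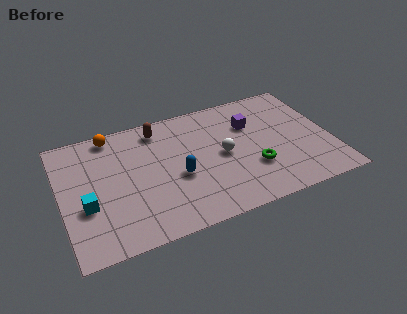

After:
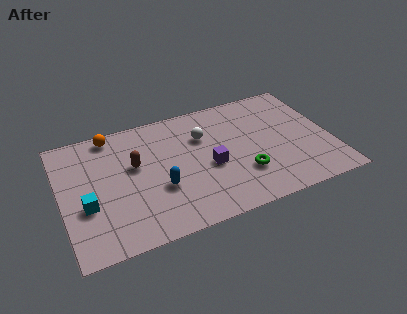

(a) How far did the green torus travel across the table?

0.5

From (8.9, 2.5) to (8.4, 2.3), the green torus covered √(0.5² + 0.2²) ≈ 0.5 units.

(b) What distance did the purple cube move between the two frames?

3.0

The purple cube moved from about (9.1, 5.3) to (6.9, 3.3), a distance of √(2.2² + 2.0²) ≈ 3.0.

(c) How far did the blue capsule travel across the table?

1.0

From (5.4, 3.2) to (4.5, 2.8), the blue capsule covered √(0.9² + 0.4²) ≈ 1.0 units.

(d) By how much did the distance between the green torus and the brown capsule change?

-0.3

Before: roughly 5.7 units apart; after: 5.4. That's 0.3 units closer together.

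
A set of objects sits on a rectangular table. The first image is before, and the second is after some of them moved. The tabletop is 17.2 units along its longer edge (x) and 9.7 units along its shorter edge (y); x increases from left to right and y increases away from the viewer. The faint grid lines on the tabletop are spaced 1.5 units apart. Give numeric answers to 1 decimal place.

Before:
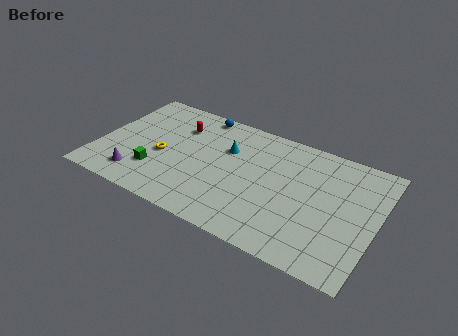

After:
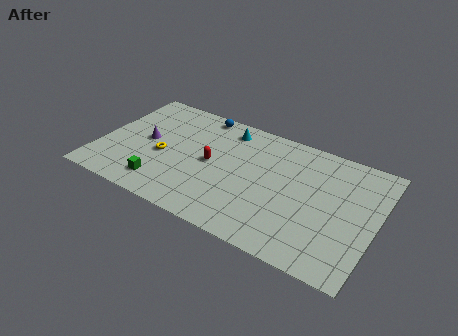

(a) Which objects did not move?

the yellow torus and the blue sphere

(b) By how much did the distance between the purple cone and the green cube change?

+2.2

They were about 1.3 units apart before and 3.5 after — 2.2 units further apart.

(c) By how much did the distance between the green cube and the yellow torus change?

+0.9

The distance was about 1.5 in the first image and 2.4 in the second, so they moved 0.9 units further apart.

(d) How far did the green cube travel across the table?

1.0

The green cube moved from about (3.8, 2.7) to (4.3, 1.8), a distance of √(0.5² + 0.9²) ≈ 1.0.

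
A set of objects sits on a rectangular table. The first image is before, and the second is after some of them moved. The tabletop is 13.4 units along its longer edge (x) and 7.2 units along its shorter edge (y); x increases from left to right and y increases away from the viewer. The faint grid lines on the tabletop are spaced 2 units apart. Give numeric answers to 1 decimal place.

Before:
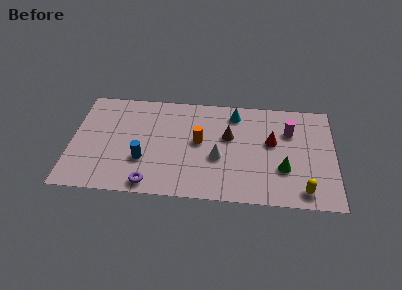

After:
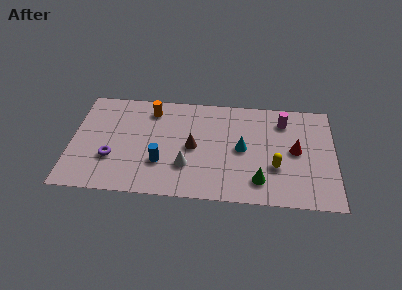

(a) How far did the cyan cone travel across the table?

2.4

From (8.3, 6.0) to (8.7, 3.6), the cyan cone covered √(0.4² + 2.4²) ≈ 2.4 units.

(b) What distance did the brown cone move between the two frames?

2.0

From (8.0, 4.4) to (6.2, 3.5), the brown cone covered √(1.8² + 0.9²) ≈ 2.0 units.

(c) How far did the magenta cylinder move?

0.8

The magenta cylinder moved from about (11.1, 5.0) to (10.8, 5.7), a distance of √(0.3² + 0.7²) ≈ 0.8.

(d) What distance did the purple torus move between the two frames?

2.6

The purple torus moved from about (4.1, 0.8) to (2.1, 2.4), a distance of √(2.0² + 1.6²) ≈ 2.6.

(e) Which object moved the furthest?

the orange cylinder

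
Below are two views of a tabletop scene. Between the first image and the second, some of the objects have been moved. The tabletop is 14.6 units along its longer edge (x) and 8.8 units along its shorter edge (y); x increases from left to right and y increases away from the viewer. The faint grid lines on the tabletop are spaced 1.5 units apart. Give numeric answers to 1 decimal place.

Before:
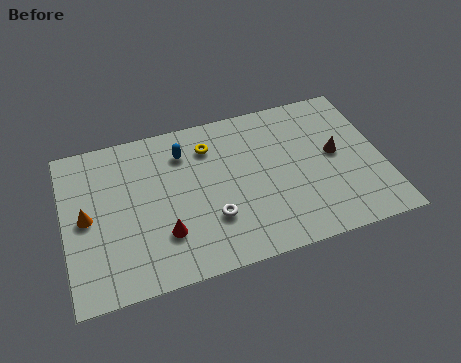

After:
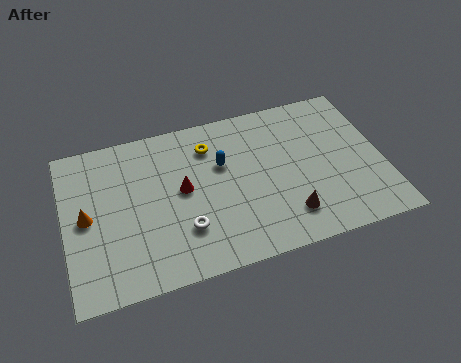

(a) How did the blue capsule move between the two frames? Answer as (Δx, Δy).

(1.7, -1.2)

The blue capsule started near (5.6, 6.8) and ended near (7.3, 5.6).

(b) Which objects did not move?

the yellow torus and the orange cone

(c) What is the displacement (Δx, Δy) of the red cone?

(1.0, 2.2)

The red cone started near (4.4, 2.5) and ended near (5.4, 4.7).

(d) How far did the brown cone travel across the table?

3.8

The brown cone moved from about (12.5, 4.7) to (10.0, 1.9), a distance of √(2.5² + 2.8²) ≈ 3.8.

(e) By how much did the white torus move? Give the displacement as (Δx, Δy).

(-1.3, -0.2)

The white torus started near (6.6, 2.7) and ended near (5.3, 2.5).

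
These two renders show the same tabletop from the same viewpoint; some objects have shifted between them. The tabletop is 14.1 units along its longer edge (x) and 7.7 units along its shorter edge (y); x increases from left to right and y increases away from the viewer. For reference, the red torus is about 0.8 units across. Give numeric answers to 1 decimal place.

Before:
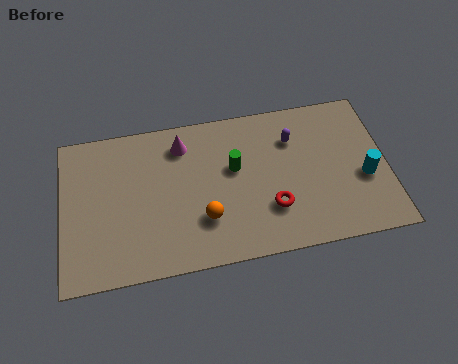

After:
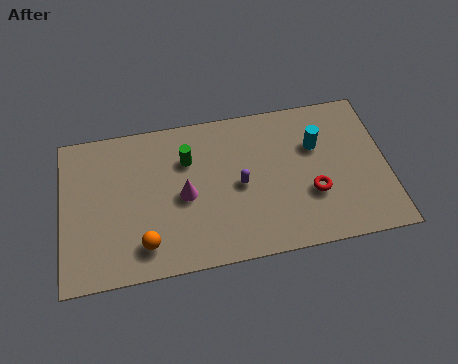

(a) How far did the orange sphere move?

2.7

The orange sphere was near (6.1, 2.3) before and (3.5, 1.5) after, so it travelled √(2.6² + 0.8²) ≈ 2.7 units.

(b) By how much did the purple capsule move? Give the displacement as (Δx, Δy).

(-2.4, -1.9)

The purple capsule started near (10.1, 5.6) and ended near (7.7, 3.7).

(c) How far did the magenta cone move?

2.6

The magenta cone moved from about (5.3, 6.2) to (5.3, 3.6), a distance of √(0.0² + 2.6²) ≈ 2.6.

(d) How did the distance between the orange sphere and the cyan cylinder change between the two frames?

+1.4

The distance was about 7.0 in the first image and 8.4 in the second, so they moved 1.4 units further apart.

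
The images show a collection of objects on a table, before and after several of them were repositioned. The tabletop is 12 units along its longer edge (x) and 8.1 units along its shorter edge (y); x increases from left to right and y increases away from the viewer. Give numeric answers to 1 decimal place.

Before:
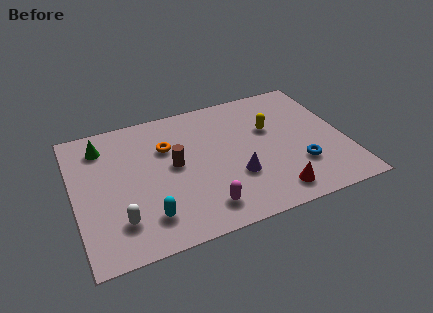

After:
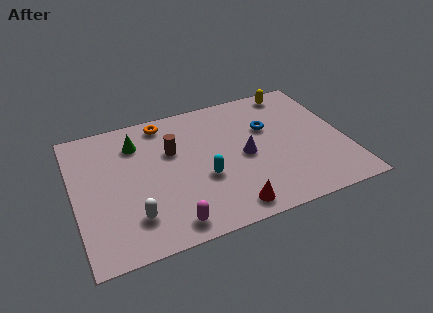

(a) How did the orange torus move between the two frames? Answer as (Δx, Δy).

(0.0, 1.6)

From the two frames, the orange torus sits at roughly (4.2, 5.5) before and (4.2, 7.1) after.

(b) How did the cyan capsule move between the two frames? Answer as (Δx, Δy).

(2.6, 1.4)

From the two frames, the cyan capsule sits at roughly (3.0, 1.7) before and (5.6, 3.1) after.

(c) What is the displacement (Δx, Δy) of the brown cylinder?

(0.0, 0.9)

From the two frames, the brown cylinder sits at roughly (4.4, 4.3) before and (4.4, 5.2) after.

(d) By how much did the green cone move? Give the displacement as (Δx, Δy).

(1.5, -0.3)

The green cone was at about (1.4, 6.5) and moved to about (2.9, 6.2).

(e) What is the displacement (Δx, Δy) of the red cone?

(-2.0, -0.2)

The red cone started near (8.5, 1.2) and ended near (6.5, 1.0).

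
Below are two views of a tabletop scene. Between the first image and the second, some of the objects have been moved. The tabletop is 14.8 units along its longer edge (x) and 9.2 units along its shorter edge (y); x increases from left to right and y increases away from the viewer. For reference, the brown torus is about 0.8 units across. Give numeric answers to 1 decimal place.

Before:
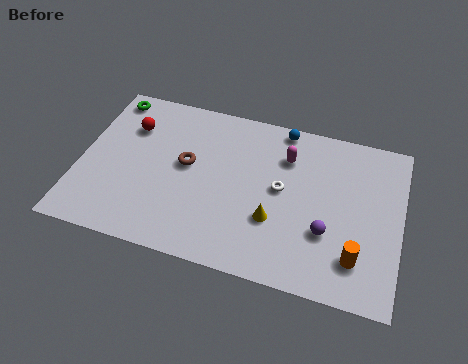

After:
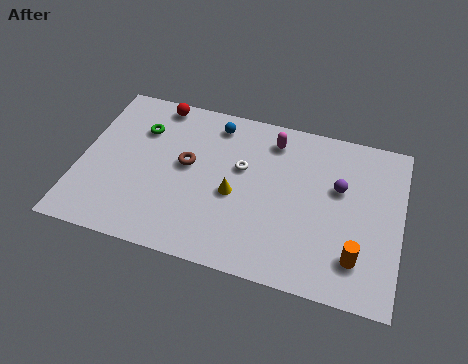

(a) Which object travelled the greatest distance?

the blue sphere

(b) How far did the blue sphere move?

3.2

The blue sphere moved from about (9.1, 8.4) to (6.0, 7.8), a distance of √(3.1² + 0.6²) ≈ 3.2.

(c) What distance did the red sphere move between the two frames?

2.0

From (2.1, 6.6) to (3.2, 8.3), the red sphere covered √(1.1² + 1.7²) ≈ 2.0 units.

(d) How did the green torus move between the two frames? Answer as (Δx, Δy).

(1.6, -1.5)

The green torus started near (1.0, 8.1) and ended near (2.6, 6.6).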